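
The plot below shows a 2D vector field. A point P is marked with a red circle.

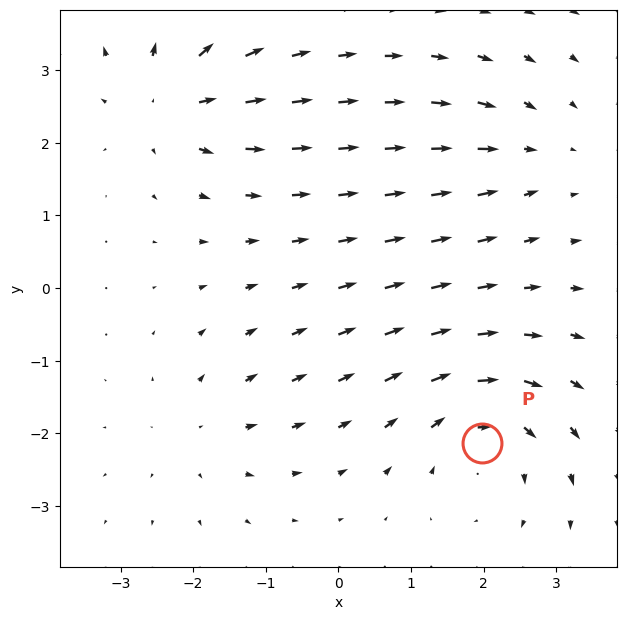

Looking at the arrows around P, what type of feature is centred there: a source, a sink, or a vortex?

vortex

At P (2.0, -2.1) the arrows circulate clockwise. Divergence ≈0, curl about -5 — near-zero divergence with nonzero curl is a vortex.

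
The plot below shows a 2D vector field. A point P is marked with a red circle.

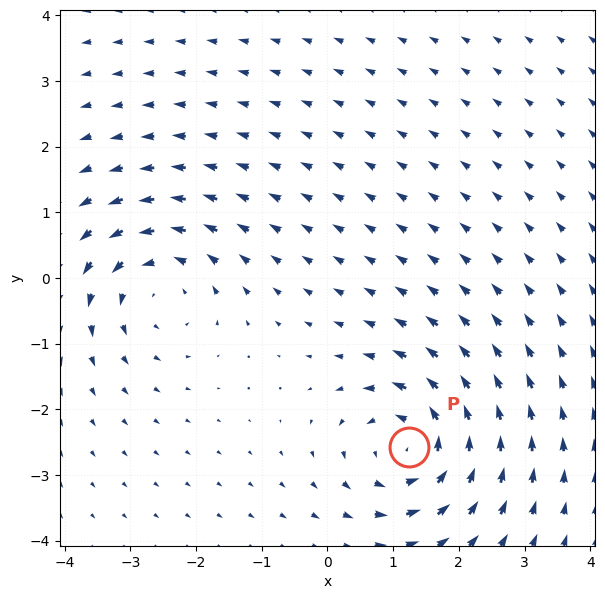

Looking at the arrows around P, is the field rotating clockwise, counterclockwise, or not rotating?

Near P at (1.2, -2.6) the arrows circulate counterclockwise. The curl (z-component) there is about +6; positive curl means counterclockwise rotation.

counterclockwise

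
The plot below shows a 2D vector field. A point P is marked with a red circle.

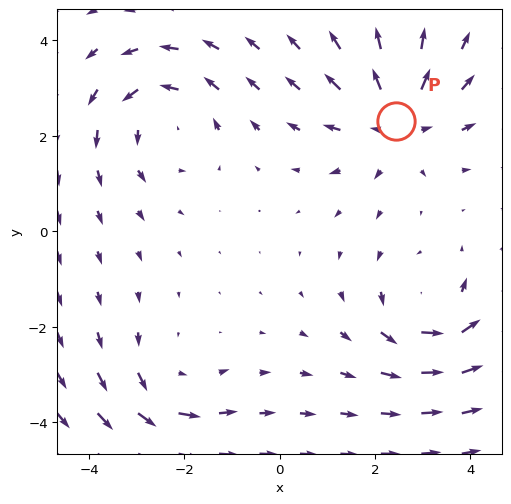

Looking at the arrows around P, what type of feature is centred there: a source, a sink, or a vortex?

At P (2.4, 2.3) the arrows spread outward. Divergence about +4, curl ≈0 — positive divergence with near-zero curl is a source.

source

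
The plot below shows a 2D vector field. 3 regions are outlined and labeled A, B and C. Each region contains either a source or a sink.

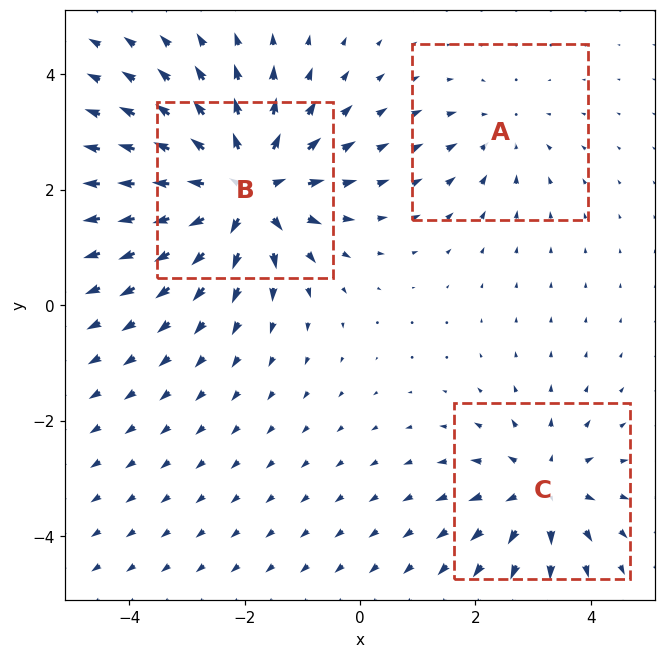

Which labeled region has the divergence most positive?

B

Divergence at each region's feature centre — A: about -2, B: about +6, C: about +3. Region B is most positive.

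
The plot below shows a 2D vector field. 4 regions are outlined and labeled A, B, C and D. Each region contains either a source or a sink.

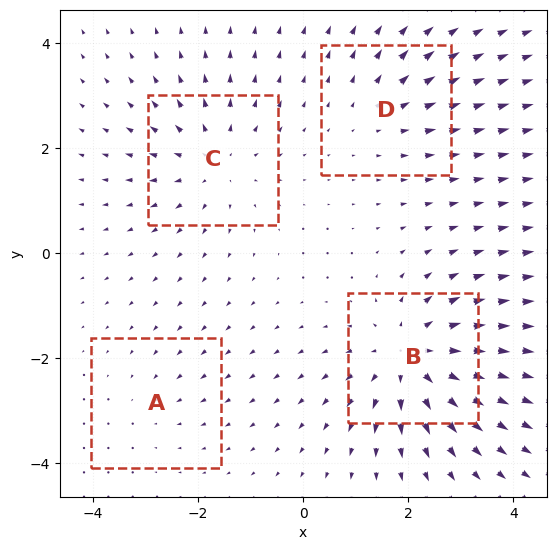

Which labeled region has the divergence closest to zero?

Divergence at each region's feature centre — A: about -2, B: about +7, C: about +4, D: about +3. Region A is closest to zero.

A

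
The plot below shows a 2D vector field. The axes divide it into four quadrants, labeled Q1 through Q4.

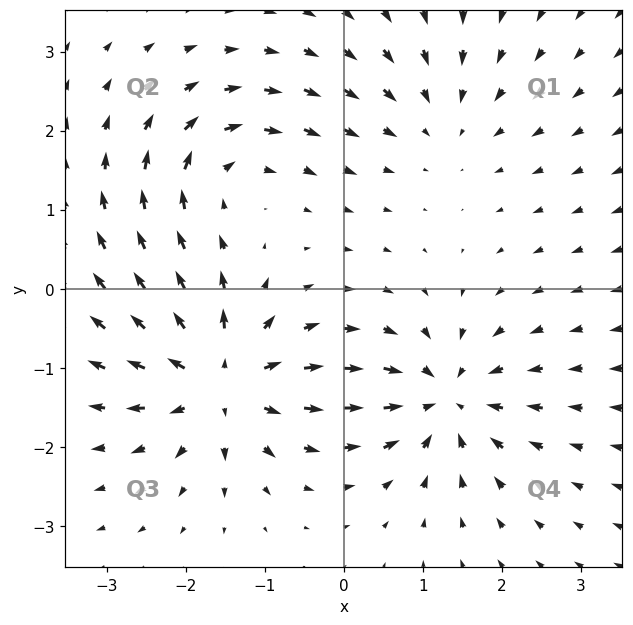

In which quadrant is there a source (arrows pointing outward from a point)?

The source sits at approximately (-1.5, -1.2), which lies in quadrant Q3. The divergence there is about +6, positive as expected for a source.

Q3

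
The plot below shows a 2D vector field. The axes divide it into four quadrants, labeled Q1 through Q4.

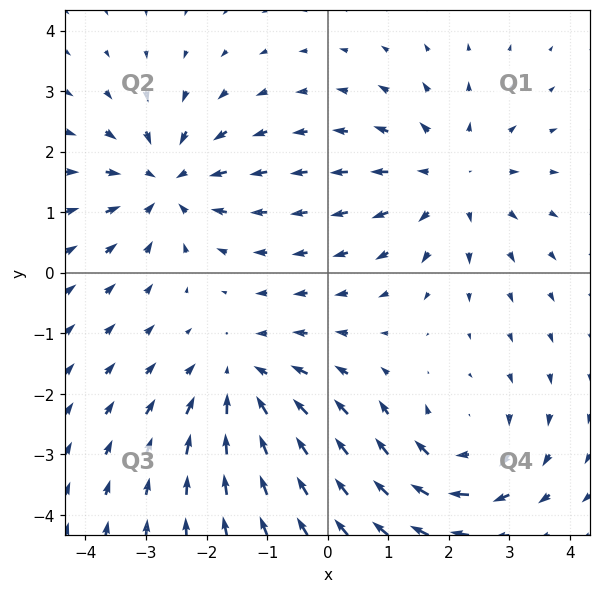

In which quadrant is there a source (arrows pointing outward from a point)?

Q1

The source sits at approximately (2.0, 1.6), which lies in quadrant Q1. The divergence there is about +4, positive as expected for a source.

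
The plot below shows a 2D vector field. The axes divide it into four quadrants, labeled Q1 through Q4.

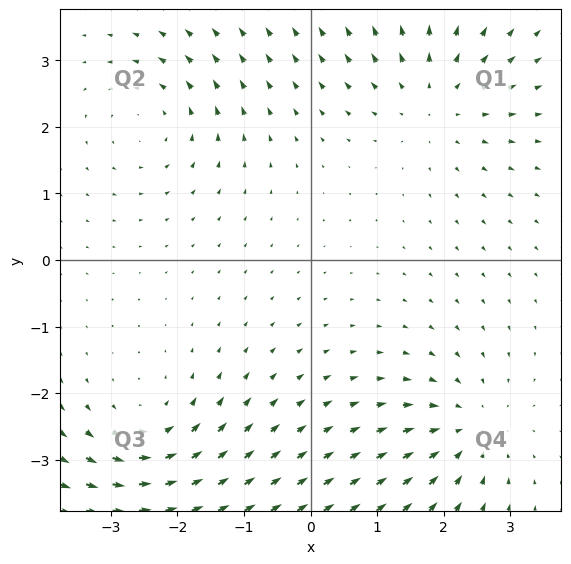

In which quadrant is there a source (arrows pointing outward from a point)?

The source sits at approximately (1.9, 2.4), which lies in quadrant Q1. The divergence there is about +3, positive as expected for a source.

Q1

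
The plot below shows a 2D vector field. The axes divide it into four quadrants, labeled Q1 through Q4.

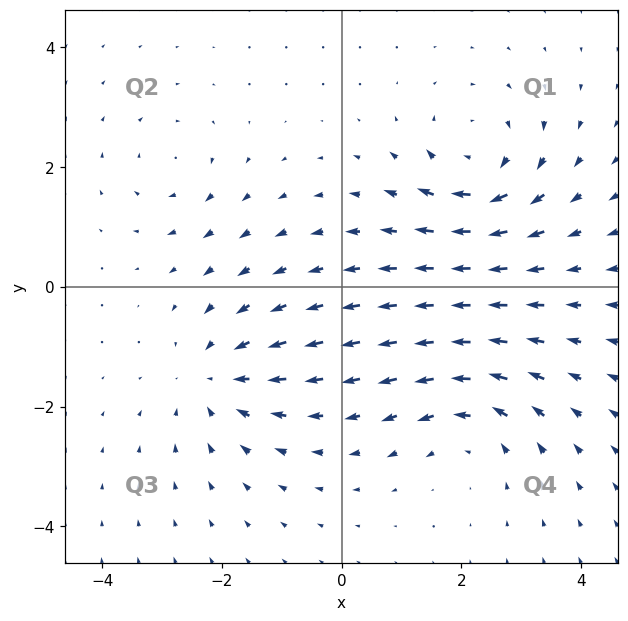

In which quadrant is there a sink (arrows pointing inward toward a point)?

Q3

The sink sits at approximately (-2.1, -1.5), which lies in quadrant Q3. The divergence there is about -4, negative as expected for a sink.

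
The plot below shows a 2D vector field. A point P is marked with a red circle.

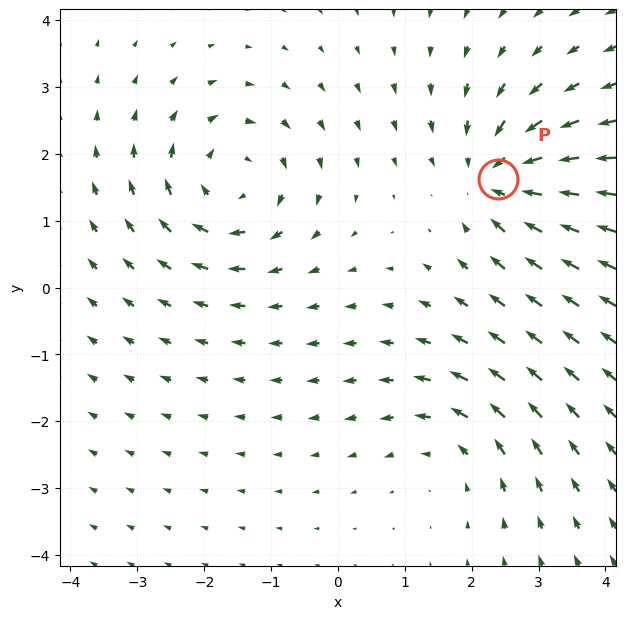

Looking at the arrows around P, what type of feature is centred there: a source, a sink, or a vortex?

sink

At P (2.4, 1.6) the arrows converge inward. Divergence about -5, curl ≈0 — negative divergence with near-zero curl is a sink.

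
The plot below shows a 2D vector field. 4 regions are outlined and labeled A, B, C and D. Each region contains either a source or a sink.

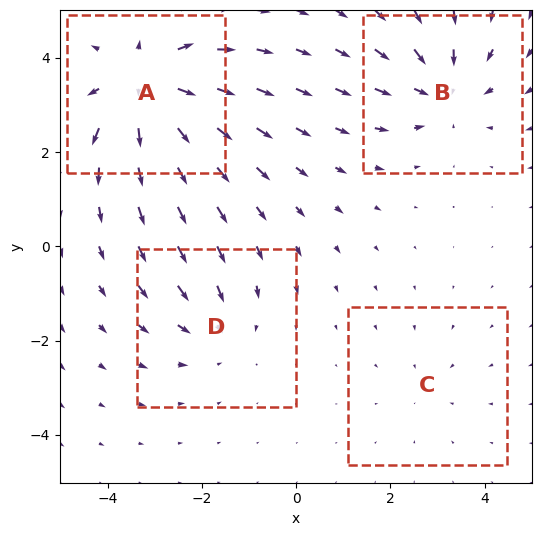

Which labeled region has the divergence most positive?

A

Divergence at each region's feature centre — A: about +6, B: about -4, C: about -2, D: about -3. Region A is most positive.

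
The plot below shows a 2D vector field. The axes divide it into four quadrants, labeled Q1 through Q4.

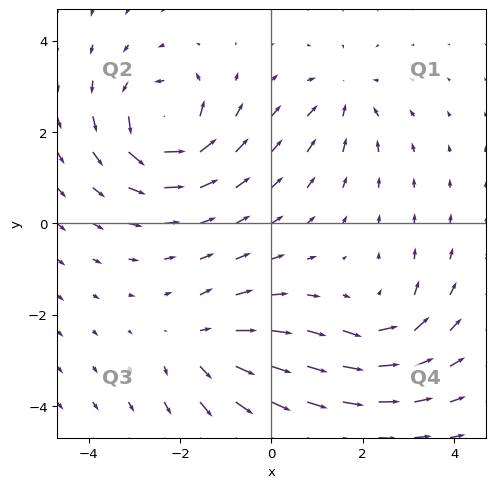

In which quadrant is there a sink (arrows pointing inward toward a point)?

The sink sits at approximately (1.6, 2.8), which lies in quadrant Q1. The divergence there is about -3, negative as expected for a sink.

Q1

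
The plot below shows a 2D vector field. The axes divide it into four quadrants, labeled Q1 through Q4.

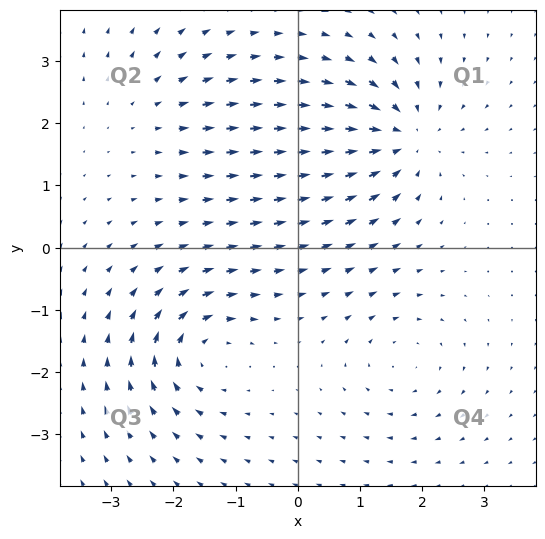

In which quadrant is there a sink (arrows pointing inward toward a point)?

The sink sits at approximately (1.7, 1.8), which lies in quadrant Q1. The divergence there is about -6, negative as expected for a sink.

Q1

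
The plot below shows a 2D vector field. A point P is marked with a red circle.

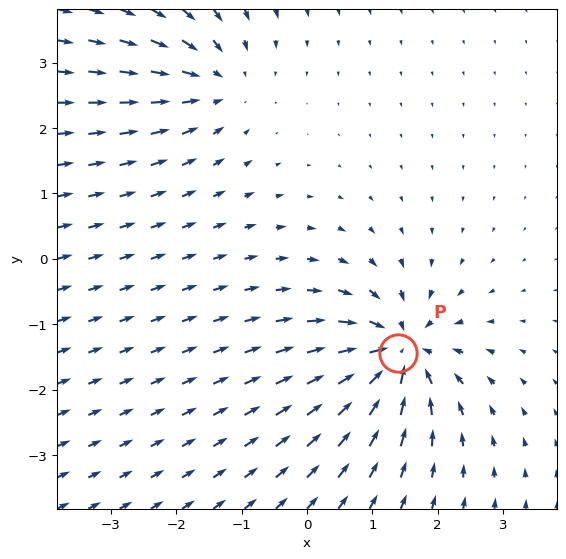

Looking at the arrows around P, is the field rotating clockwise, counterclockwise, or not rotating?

not rotating

Near P at (1.4, -1.4) the arrows show no circulation. The curl there is ≈0.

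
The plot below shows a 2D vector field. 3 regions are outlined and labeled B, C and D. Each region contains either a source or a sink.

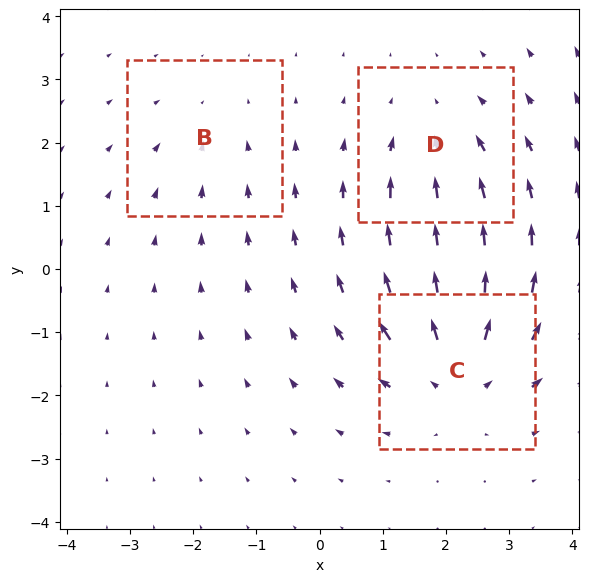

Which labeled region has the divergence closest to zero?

Divergence at each region's feature centre — B: about -2, C: about +4, D: about -3. Region B is closest to zero.

B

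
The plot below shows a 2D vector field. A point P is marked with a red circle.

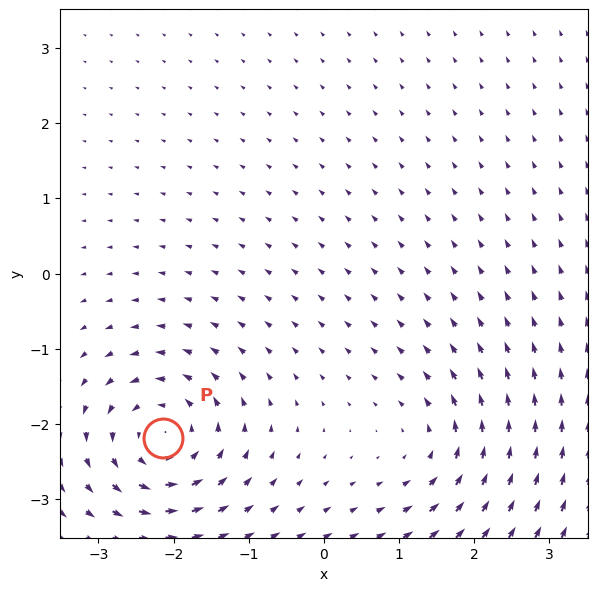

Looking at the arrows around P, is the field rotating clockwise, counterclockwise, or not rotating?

Near P at (-2.1, -2.2) the arrows circulate counterclockwise. The curl (z-component) there is about +7; positive curl means counterclockwise rotation.

counterclockwise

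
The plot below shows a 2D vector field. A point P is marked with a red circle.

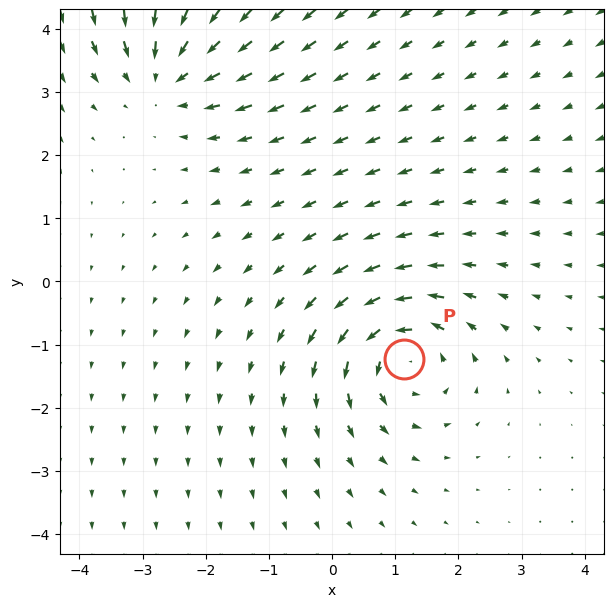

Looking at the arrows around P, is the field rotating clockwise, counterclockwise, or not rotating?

counterclockwise

Near P at (1.1, -1.2) the arrows circulate counterclockwise. The curl (z-component) there is about +5; positive curl means counterclockwise rotation.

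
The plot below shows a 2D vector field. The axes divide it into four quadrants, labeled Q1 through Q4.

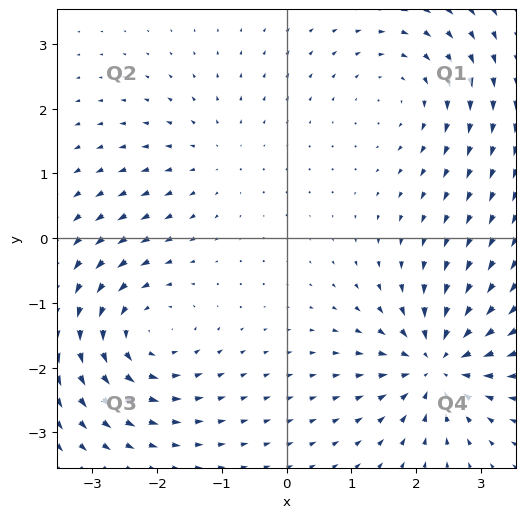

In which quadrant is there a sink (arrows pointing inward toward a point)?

The sink sits at approximately (2.3, -1.9), which lies in quadrant Q4. The divergence there is about -7, negative as expected for a sink.

Q4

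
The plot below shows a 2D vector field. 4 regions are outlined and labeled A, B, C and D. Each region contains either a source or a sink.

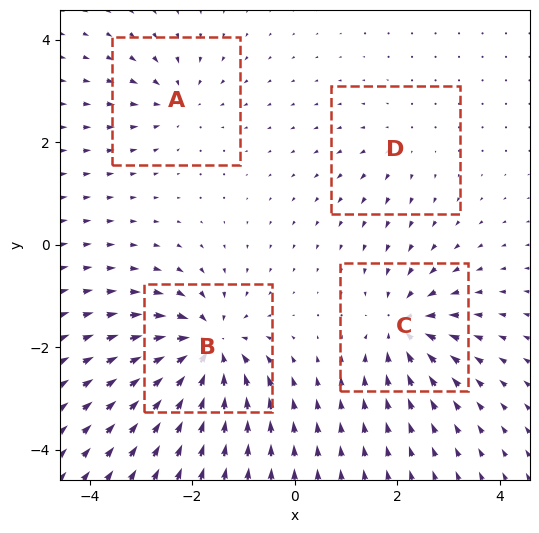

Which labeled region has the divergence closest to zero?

Divergence at each region's feature centre — A: about -4, B: about -8, C: about -6, D: about +3. Region D is closest to zero.

D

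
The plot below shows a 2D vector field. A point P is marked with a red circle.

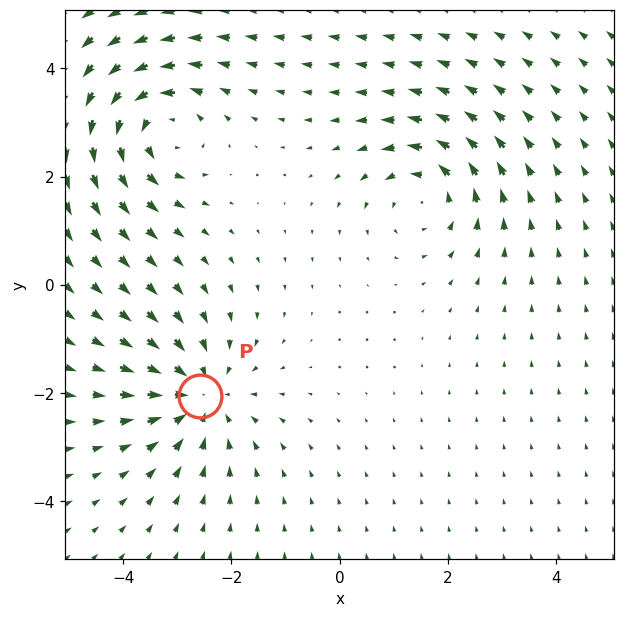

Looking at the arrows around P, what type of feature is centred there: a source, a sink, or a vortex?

sink

At P (-2.6, -2.1) the arrows converge inward. Divergence about -4, curl ≈0 — negative divergence with near-zero curl is a sink.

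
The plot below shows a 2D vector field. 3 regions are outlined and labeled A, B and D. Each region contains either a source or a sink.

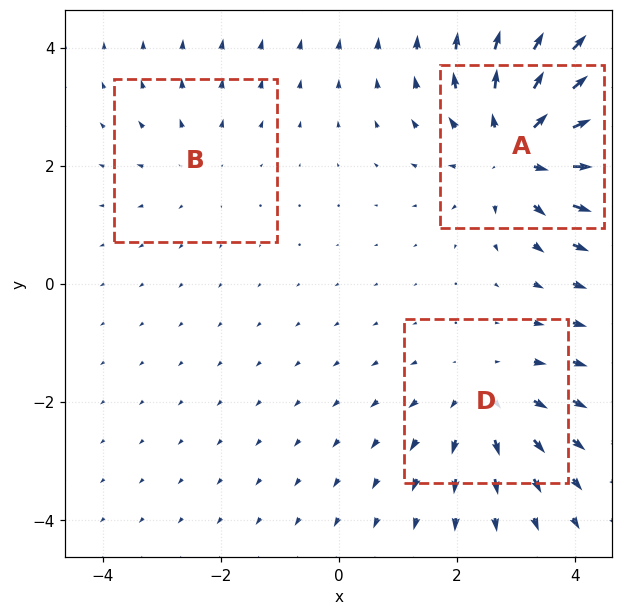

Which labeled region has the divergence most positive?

Divergence at each region's feature centre — A: about +5, B: about +2, D: about +3. Region A is most positive.

A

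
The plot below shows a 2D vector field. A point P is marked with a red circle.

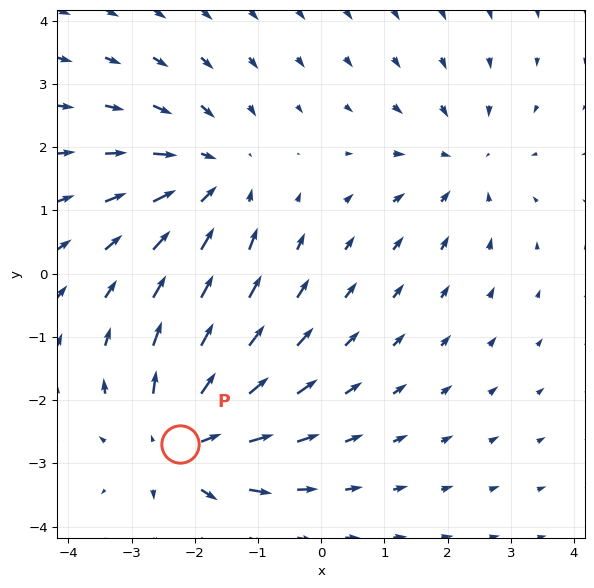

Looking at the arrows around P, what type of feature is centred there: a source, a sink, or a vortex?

source

At P (-2.2, -2.7) the arrows spread outward. Divergence about +4, curl ≈0 — positive divergence with near-zero curl is a source.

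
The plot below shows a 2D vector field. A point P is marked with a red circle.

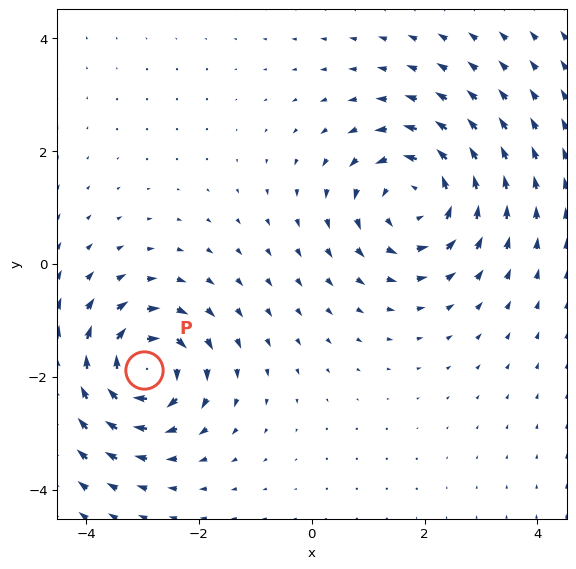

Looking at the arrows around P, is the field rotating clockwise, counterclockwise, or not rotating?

clockwise

Near P at (-3.0, -1.9) the arrows circulate clockwise. The curl (z-component) there is about -6; negative curl means clockwise rotation.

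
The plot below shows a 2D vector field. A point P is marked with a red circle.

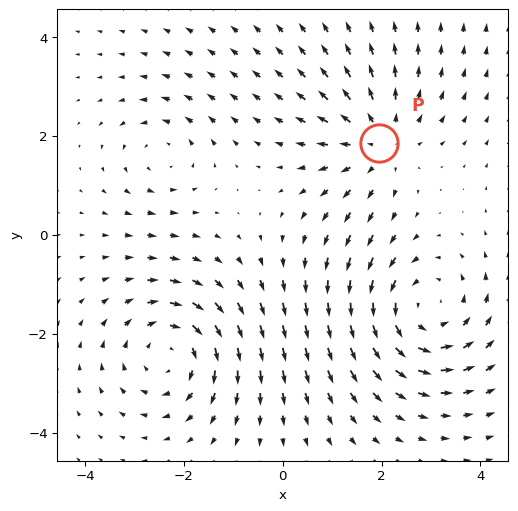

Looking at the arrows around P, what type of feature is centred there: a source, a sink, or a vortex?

At P (2.0, 1.9) the arrows spread outward. Divergence about +3, curl ≈0 — positive divergence with near-zero curl is a source.

source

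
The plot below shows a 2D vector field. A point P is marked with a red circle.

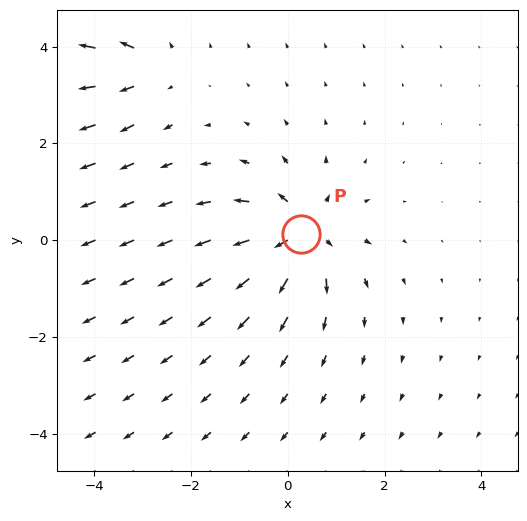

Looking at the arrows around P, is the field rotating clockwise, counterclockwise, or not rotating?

not rotating

Near P at (0.3, 0.1) the arrows show no circulation. The curl there is ≈0.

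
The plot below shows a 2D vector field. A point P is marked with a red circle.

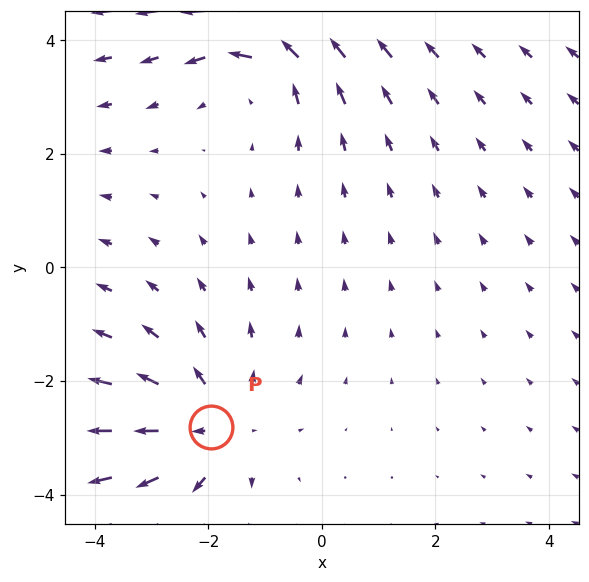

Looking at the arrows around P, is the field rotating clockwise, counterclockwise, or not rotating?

Near P at (-1.9, -2.8) the arrows show no circulation. The curl there is ≈0.

not rotating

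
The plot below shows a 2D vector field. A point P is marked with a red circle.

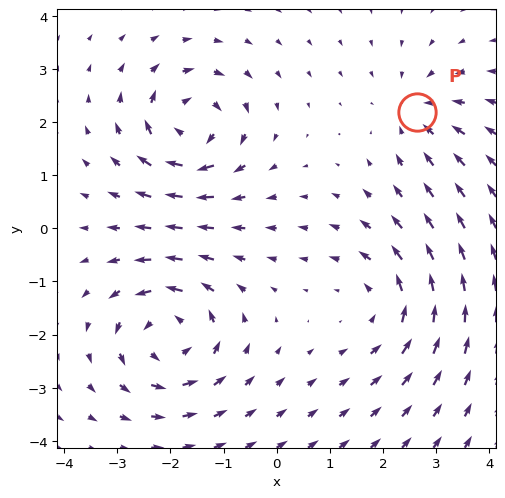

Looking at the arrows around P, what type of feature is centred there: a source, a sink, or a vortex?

sink

At P (2.7, 2.2) the arrows converge inward. Divergence about -3, curl ≈0 — negative divergence with near-zero curl is a sink.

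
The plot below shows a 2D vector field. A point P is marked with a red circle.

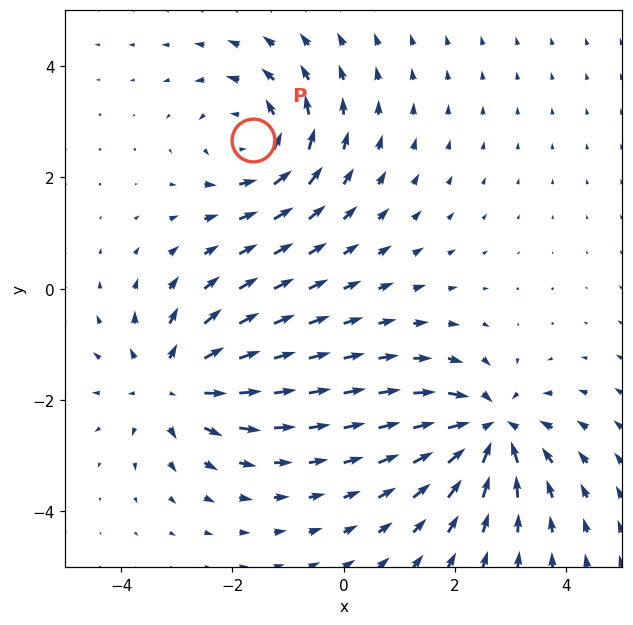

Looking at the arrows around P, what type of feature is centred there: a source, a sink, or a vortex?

vortex

At P (-1.6, 2.7) the arrows circulate counterclockwise. Divergence ≈0, curl about +5 — near-zero divergence with nonzero curl is a vortex.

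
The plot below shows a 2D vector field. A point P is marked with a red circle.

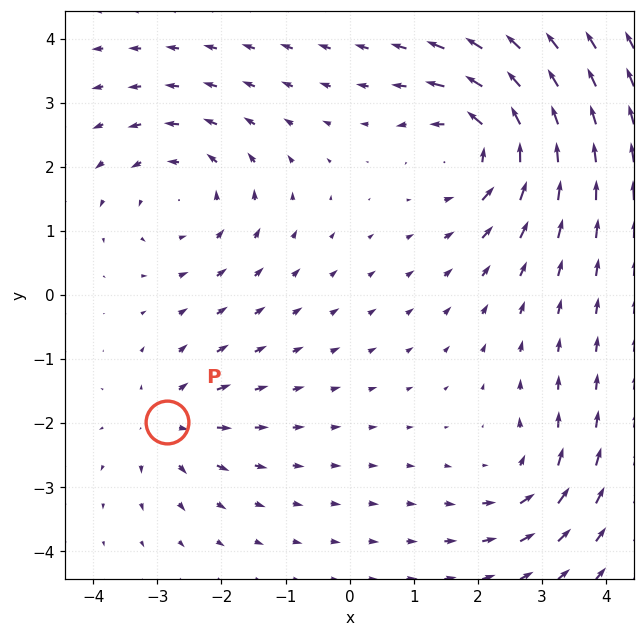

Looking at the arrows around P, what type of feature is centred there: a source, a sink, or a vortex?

source

At P (-2.9, -2.0) the arrows spread outward. Divergence about +4, curl ≈0 — positive divergence with near-zero curl is a source.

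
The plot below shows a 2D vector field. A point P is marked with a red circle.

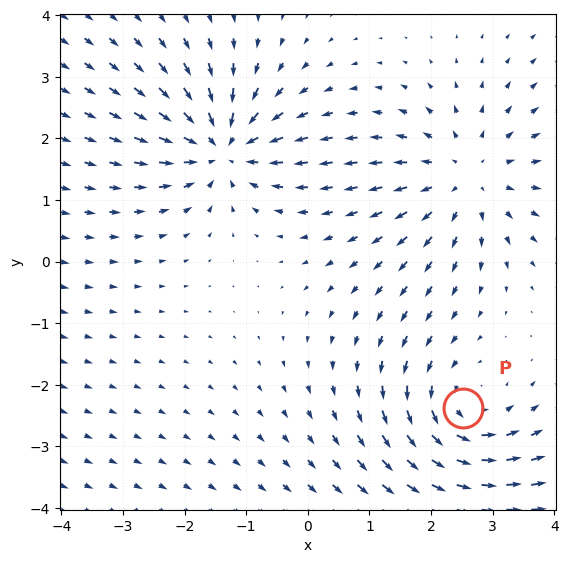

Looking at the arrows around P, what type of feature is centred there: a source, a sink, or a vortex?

At P (2.5, -2.4) the arrows circulate counterclockwise. Divergence ≈0, curl about +3 — near-zero divergence with nonzero curl is a vortex.

vortex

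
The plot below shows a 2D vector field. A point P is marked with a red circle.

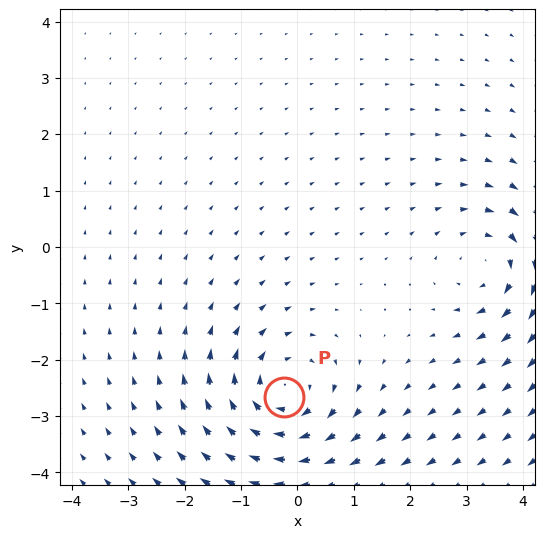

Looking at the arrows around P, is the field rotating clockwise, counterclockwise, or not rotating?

Near P at (-0.2, -2.7) the arrows circulate clockwise. The curl (z-component) there is about -5; negative curl means clockwise rotation.

clockwise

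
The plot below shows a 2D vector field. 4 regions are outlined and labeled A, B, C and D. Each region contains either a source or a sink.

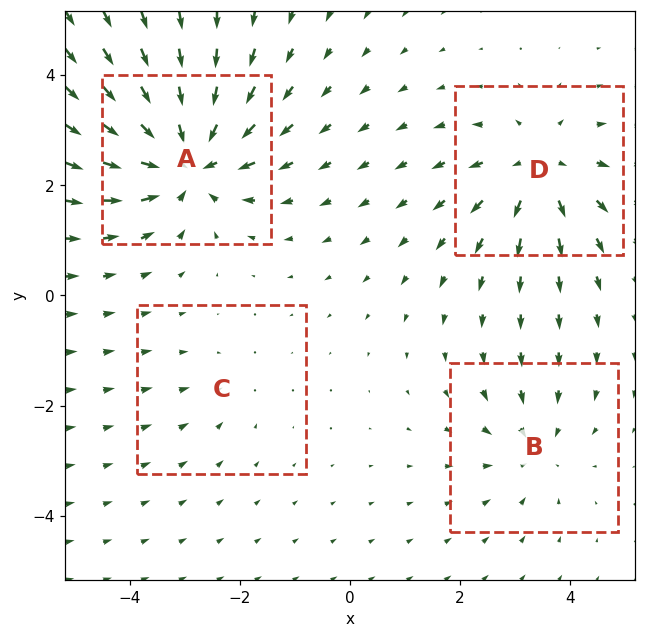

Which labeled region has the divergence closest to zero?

Divergence at each region's feature centre — A: about -7, B: about -3, C: about -2, D: about +5. Region C is closest to zero.

C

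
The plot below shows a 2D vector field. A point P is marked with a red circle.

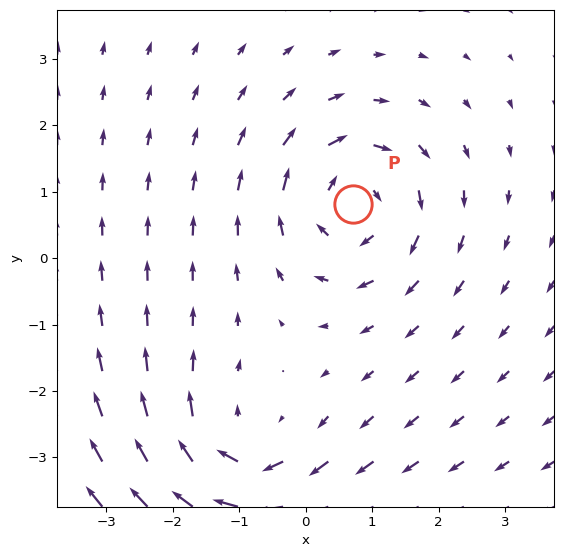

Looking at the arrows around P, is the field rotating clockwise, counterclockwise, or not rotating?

Near P at (0.7, 0.8) the arrows circulate clockwise. The curl (z-component) there is about -4; negative curl means clockwise rotation.

clockwise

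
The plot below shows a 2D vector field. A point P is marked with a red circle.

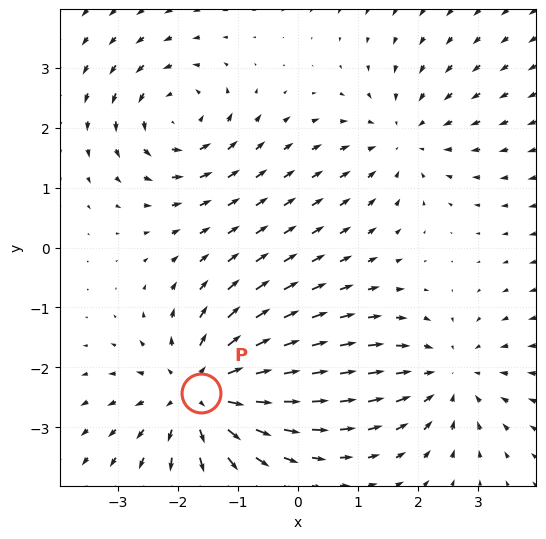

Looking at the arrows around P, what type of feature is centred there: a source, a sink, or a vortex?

At P (-1.6, -2.4) the arrows spread outward. Divergence about +5, curl ≈0 — positive divergence with near-zero curl is a source.

source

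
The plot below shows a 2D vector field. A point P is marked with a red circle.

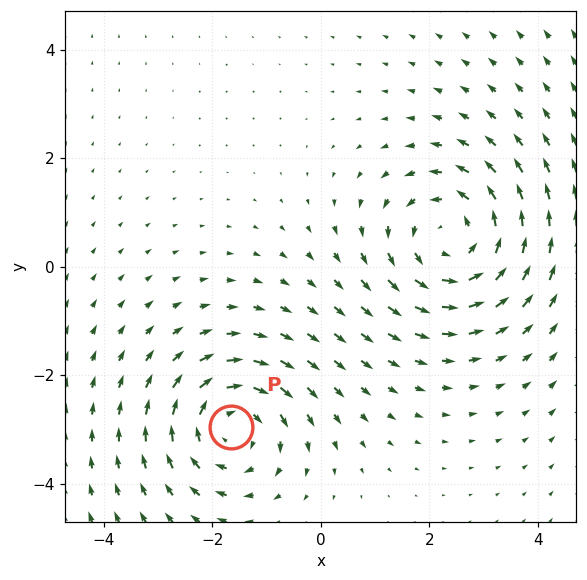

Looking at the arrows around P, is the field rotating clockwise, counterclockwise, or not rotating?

Near P at (-1.7, -3.0) the arrows circulate clockwise. The curl (z-component) there is about -4; negative curl means clockwise rotation.

clockwise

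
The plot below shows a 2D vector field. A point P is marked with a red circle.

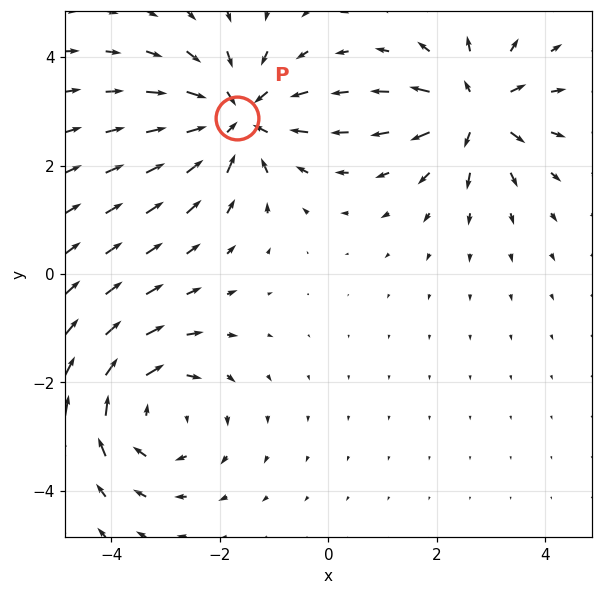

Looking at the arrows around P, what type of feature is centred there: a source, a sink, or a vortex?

sink

At P (-1.7, 2.9) the arrows converge inward. Divergence about -5, curl ≈0 — negative divergence with near-zero curl is a sink.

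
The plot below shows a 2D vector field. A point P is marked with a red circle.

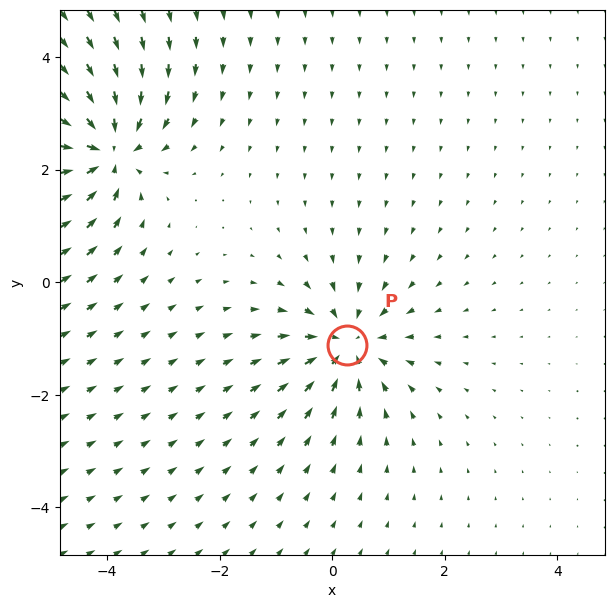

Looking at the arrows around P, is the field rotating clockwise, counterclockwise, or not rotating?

Near P at (0.3, -1.1) the arrows show no circulation. The curl there is ≈0.

not rotating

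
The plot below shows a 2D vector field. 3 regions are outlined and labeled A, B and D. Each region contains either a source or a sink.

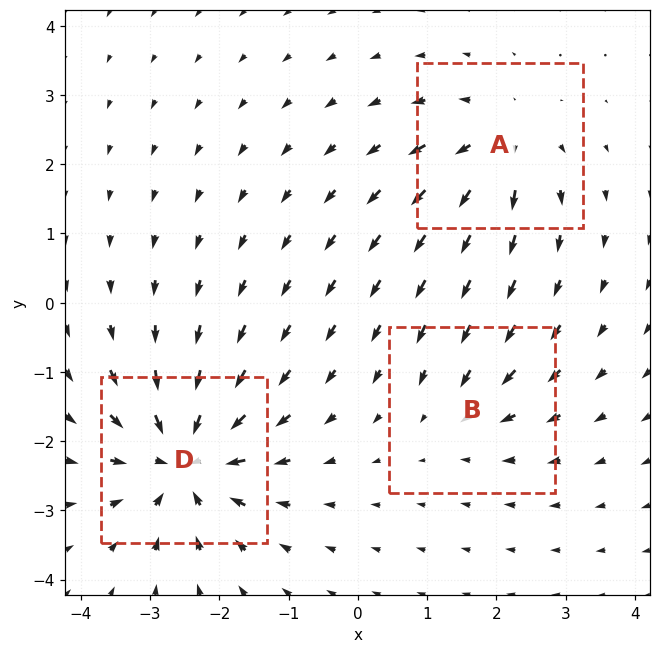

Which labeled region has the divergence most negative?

Divergence at each region's feature centre — A: about +4, B: about -2, D: about -6. Region D is most negative.

D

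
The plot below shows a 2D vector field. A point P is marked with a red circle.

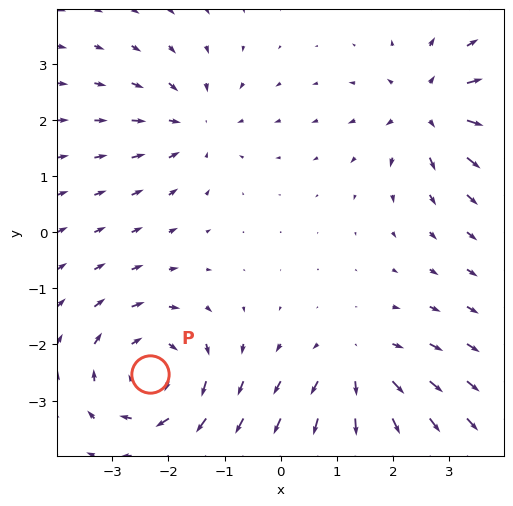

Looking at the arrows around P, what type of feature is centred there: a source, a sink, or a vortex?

vortex

At P (-2.3, -2.5) the arrows circulate clockwise. Divergence ≈0, curl about -4 — near-zero divergence with nonzero curl is a vortex.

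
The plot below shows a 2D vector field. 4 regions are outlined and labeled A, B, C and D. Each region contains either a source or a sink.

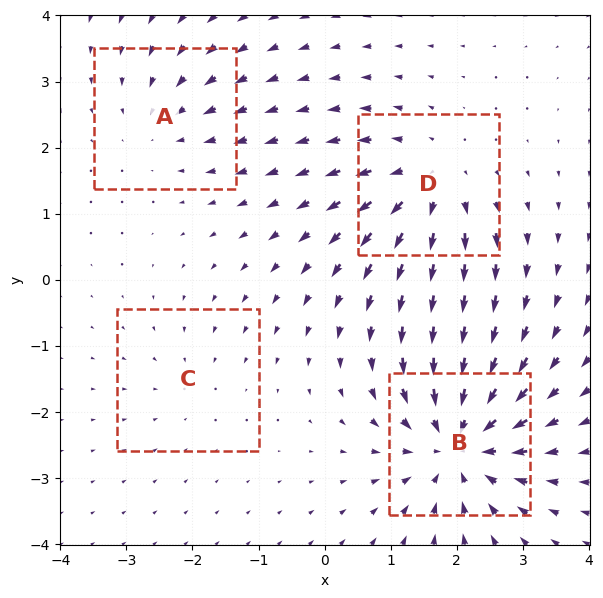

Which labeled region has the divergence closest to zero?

C

Divergence at each region's feature centre — A: about -3, B: about -8, C: about -2, D: about +6. Region C is closest to zero.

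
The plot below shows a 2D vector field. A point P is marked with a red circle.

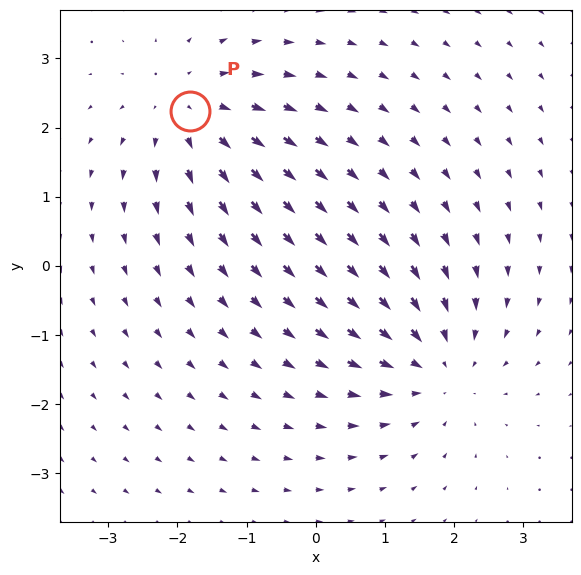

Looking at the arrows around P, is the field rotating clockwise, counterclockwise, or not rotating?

not rotating

Near P at (-1.8, 2.2) the arrows show no circulation. The curl there is ≈0.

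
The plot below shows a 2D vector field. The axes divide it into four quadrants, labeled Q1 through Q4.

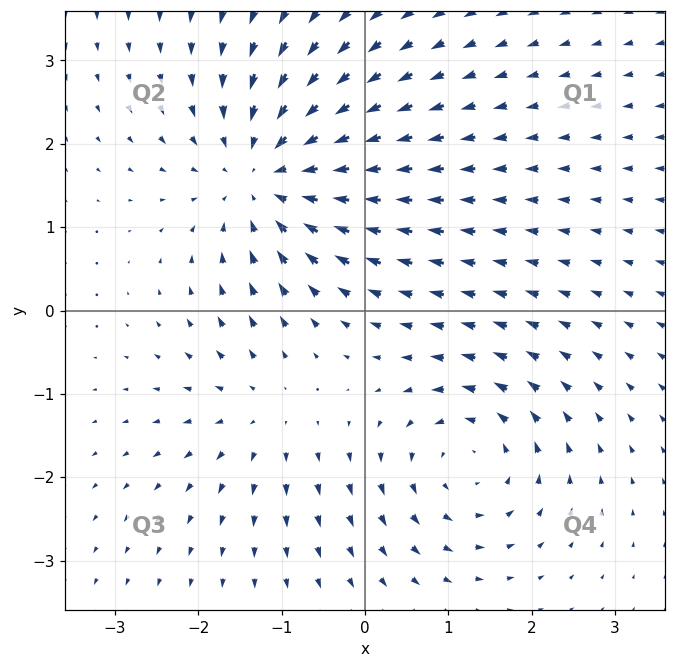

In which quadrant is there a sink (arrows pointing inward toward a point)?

The sink sits at approximately (-1.2, 1.6), which lies in quadrant Q2. The divergence there is about -5, negative as expected for a sink.

Q2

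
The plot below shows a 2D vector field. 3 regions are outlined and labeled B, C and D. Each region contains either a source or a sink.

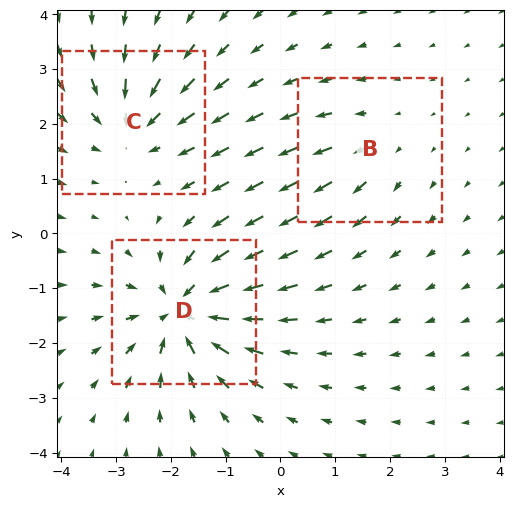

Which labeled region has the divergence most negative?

D

Divergence at each region's feature centre — B: about +2, C: about -3, D: about -5. Region D is most negative.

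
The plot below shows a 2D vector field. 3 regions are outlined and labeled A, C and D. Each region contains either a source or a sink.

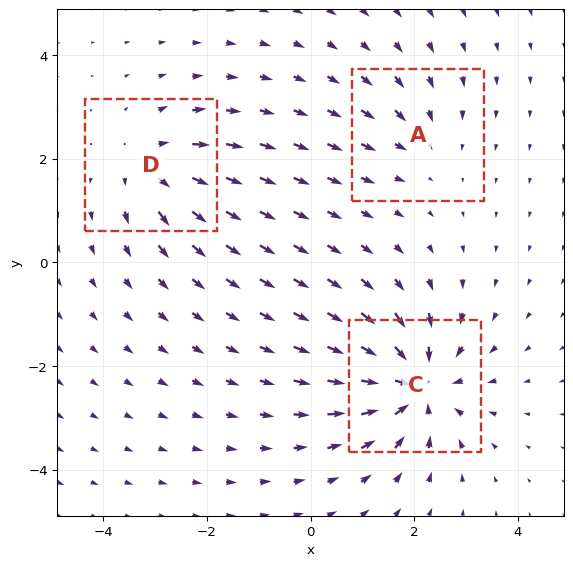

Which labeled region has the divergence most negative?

Divergence at each region's feature centre — A: about -2, C: about -5, D: about +3. Region C is most negative.

C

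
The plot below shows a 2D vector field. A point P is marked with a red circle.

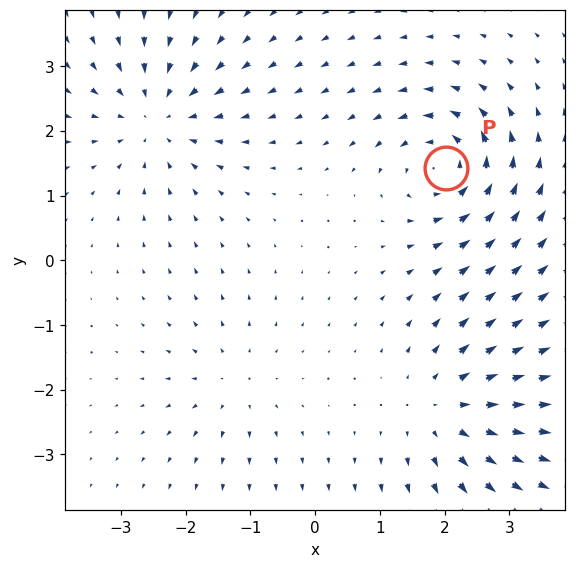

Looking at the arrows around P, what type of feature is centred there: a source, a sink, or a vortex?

vortex

At P (2.0, 1.4) the arrows circulate counterclockwise. Divergence ≈0, curl about +7 — near-zero divergence with nonzero curl is a vortex.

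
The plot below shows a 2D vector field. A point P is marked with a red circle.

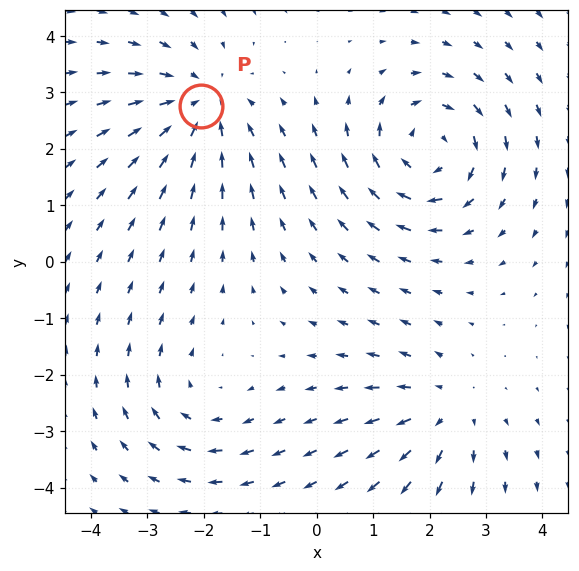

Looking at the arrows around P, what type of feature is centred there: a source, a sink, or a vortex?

sink

At P (-2.1, 2.8) the arrows converge inward. Divergence about -4, curl ≈0 — negative divergence with near-zero curl is a sink.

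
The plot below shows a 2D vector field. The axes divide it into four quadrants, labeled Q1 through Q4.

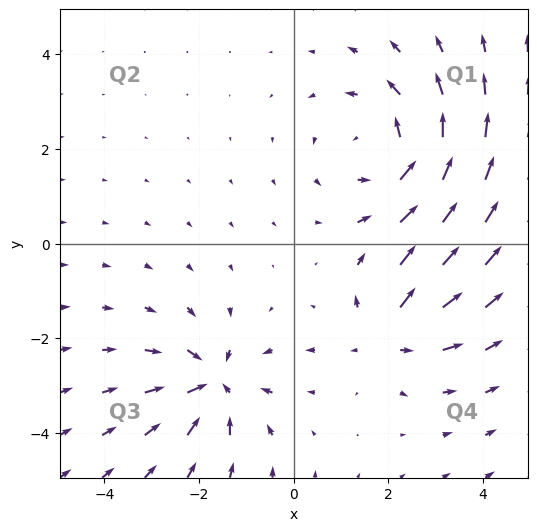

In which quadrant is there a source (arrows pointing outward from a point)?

The source sits at approximately (2.0, -1.9), which lies in quadrant Q4. The divergence there is about +4, positive as expected for a source.

Q4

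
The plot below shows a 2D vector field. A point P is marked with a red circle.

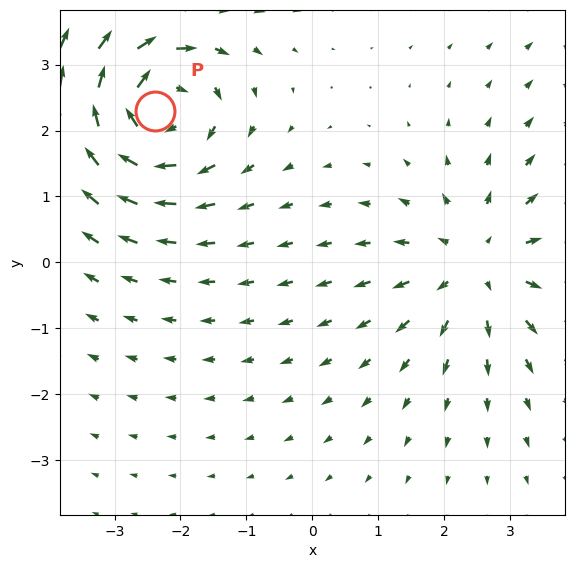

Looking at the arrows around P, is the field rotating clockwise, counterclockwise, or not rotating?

clockwise

Near P at (-2.4, 2.3) the arrows circulate clockwise. The curl (z-component) there is about -3; negative curl means clockwise rotation.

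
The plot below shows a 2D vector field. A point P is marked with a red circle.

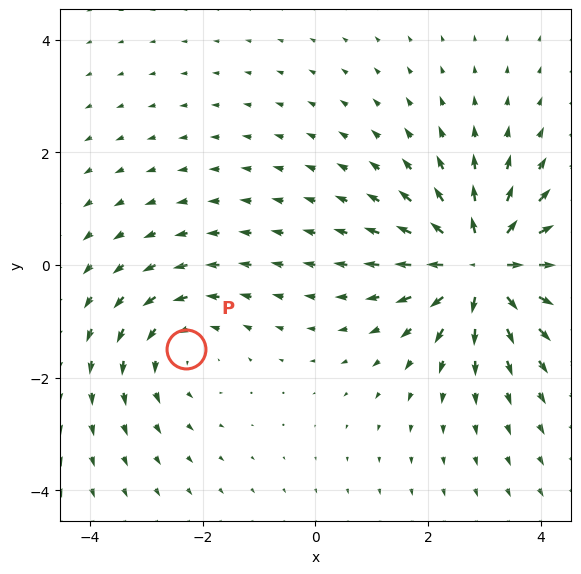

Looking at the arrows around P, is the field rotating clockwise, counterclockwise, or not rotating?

counterclockwise

Near P at (-2.3, -1.5) the arrows circulate counterclockwise. The curl (z-component) there is about +3; positive curl means counterclockwise rotation.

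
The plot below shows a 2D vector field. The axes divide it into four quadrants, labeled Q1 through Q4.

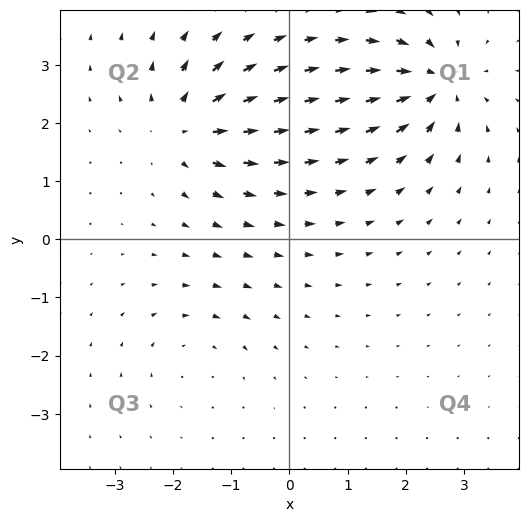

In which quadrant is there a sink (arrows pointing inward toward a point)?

The sink sits at approximately (2.5, 2.7), which lies in quadrant Q1. The divergence there is about -7, negative as expected for a sink.

Q1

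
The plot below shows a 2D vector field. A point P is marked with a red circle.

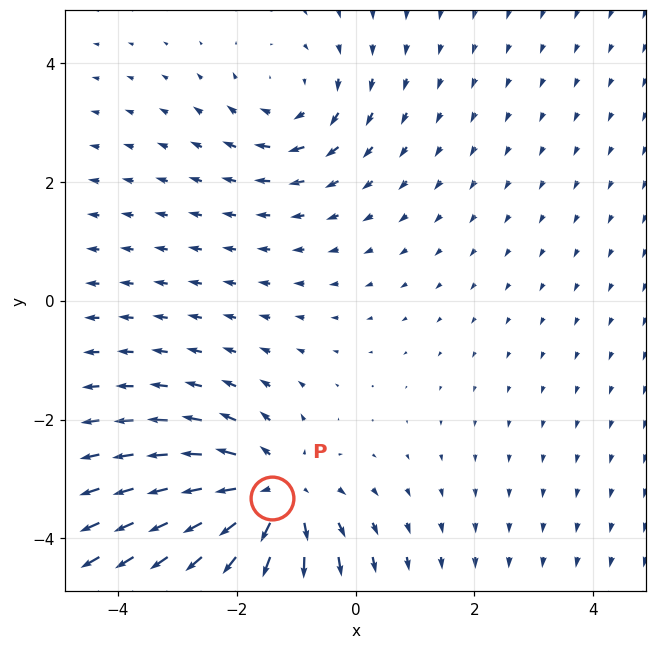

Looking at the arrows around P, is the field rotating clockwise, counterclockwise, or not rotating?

Near P at (-1.4, -3.3) the arrows show no circulation. The curl there is ≈0.

not rotating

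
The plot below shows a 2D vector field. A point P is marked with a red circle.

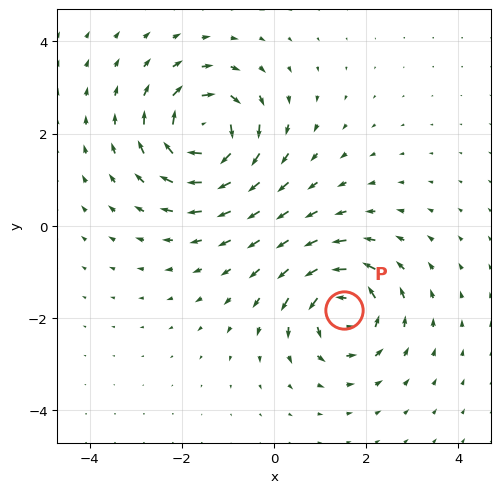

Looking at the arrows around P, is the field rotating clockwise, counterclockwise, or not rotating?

counterclockwise

Near P at (1.5, -1.8) the arrows circulate counterclockwise. The curl (z-component) there is about +6; positive curl means counterclockwise rotation.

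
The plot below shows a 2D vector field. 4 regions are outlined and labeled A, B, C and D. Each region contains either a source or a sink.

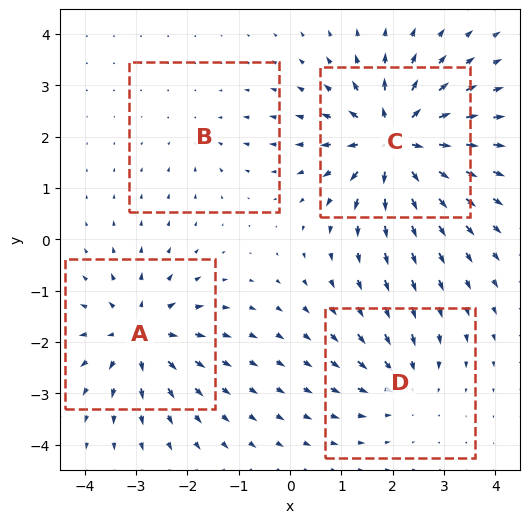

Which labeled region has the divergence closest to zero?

B

Divergence at each region's feature centre — A: about +6, B: about -2, C: about +9, D: about -4. Region B is closest to zero.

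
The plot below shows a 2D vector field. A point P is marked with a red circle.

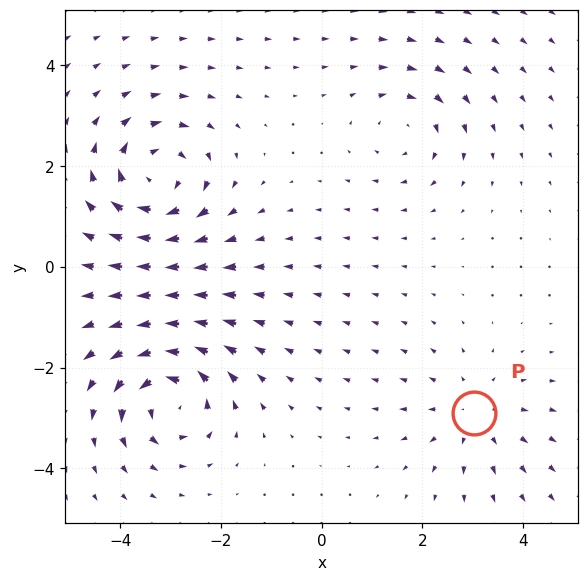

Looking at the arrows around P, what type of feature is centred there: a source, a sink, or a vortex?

At P (3.0, -2.9) the arrows spread outward. Divergence about +3, curl ≈0 — positive divergence with near-zero curl is a source.

source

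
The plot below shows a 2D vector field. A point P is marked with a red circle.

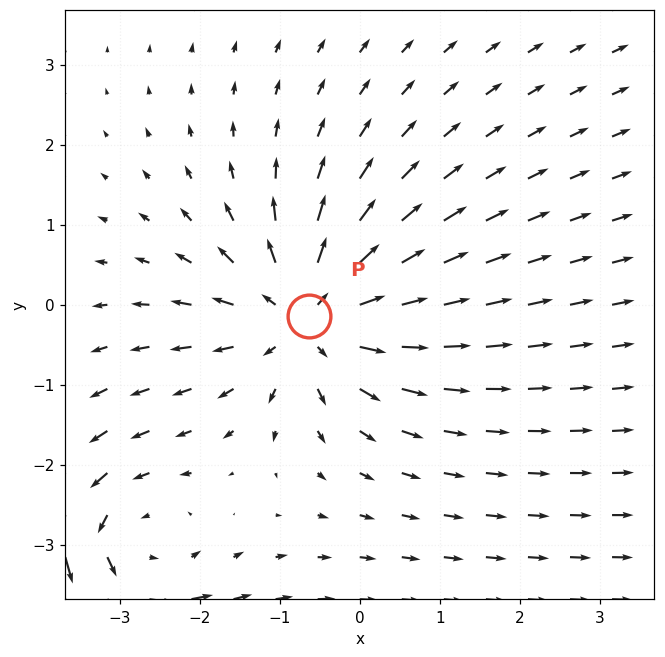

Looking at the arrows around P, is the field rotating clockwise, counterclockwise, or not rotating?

Near P at (-0.6, -0.1) the arrows show no circulation. The curl there is ≈0.

not rotating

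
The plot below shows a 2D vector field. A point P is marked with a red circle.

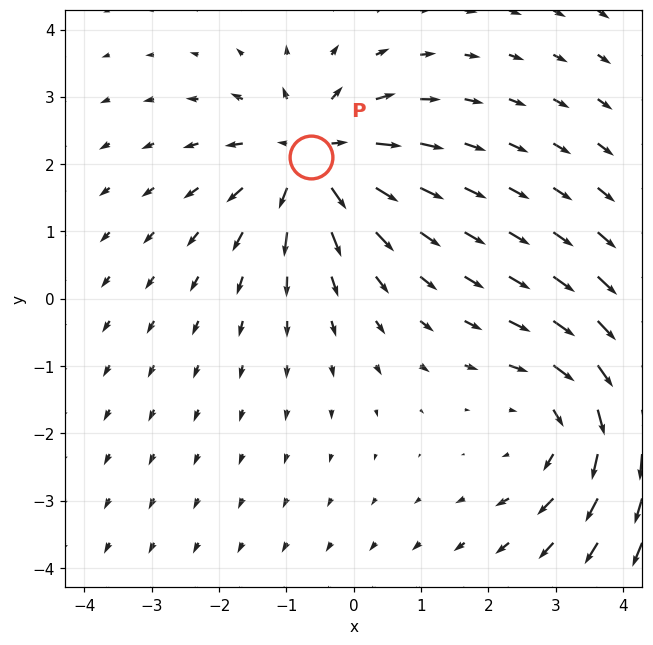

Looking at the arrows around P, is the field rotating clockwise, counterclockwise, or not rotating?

not rotating

Near P at (-0.6, 2.1) the arrows show no circulation. The curl there is ≈0.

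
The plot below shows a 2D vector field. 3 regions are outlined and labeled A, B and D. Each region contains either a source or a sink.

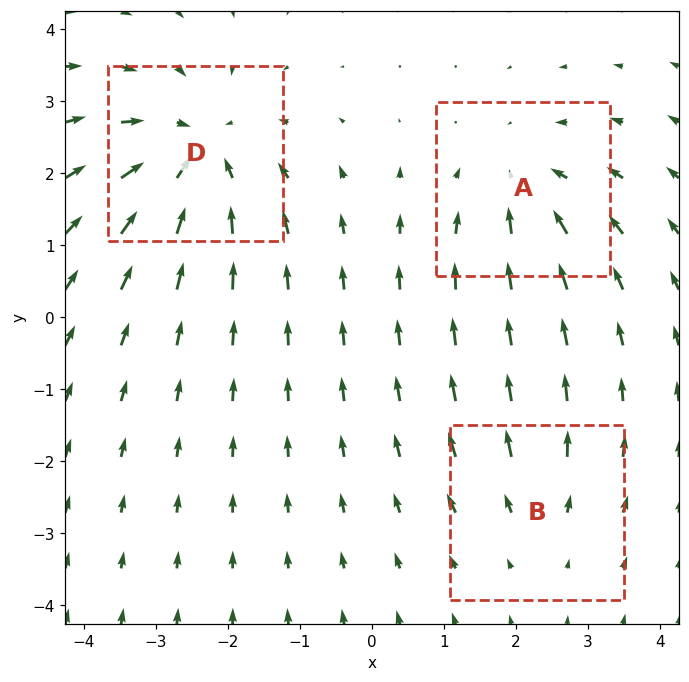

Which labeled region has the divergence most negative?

D

Divergence at each region's feature centre — A: about -3, B: about +2, D: about -4. Region D is most negative.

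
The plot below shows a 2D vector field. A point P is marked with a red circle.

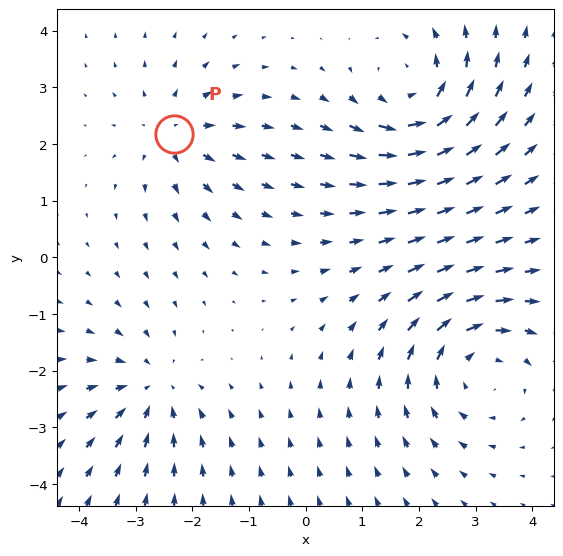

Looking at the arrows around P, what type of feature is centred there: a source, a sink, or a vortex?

At P (-2.3, 2.2) the arrows spread outward. Divergence about +4, curl ≈0 — positive divergence with near-zero curl is a source.

source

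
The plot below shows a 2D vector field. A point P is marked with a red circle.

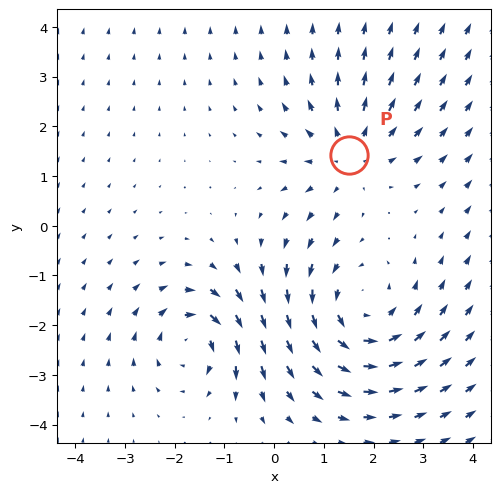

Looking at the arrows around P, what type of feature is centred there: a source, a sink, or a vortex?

source

At P (1.5, 1.4) the arrows spread outward. Divergence about +3, curl ≈0 — positive divergence with near-zero curl is a source.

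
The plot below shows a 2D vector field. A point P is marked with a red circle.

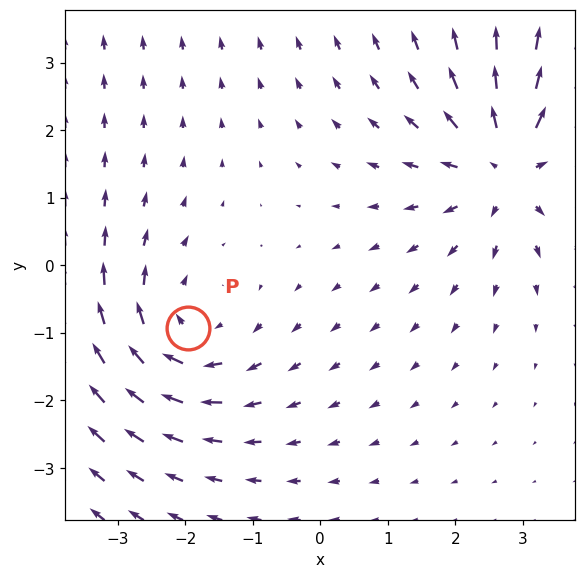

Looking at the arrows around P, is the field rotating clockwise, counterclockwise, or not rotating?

Near P at (-2.0, -0.9) the arrows circulate clockwise. The curl (z-component) there is about -3; negative curl means clockwise rotation.

clockwise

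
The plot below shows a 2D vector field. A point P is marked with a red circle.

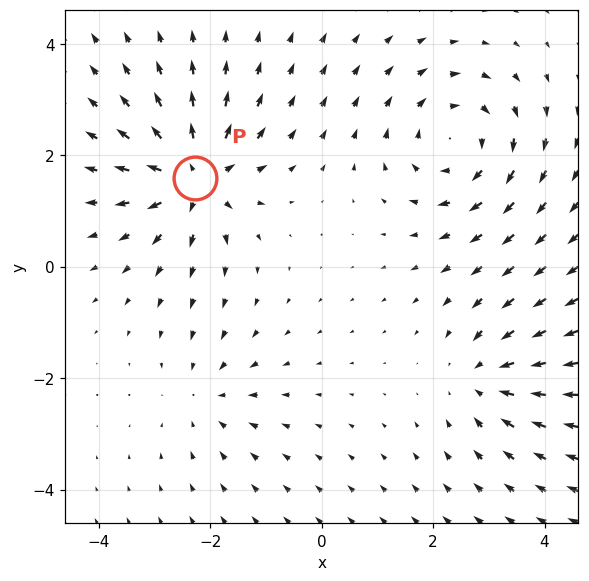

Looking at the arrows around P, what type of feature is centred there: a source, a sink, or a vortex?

At P (-2.3, 1.6) the arrows spread outward. Divergence about +6, curl ≈0 — positive divergence with near-zero curl is a source.

source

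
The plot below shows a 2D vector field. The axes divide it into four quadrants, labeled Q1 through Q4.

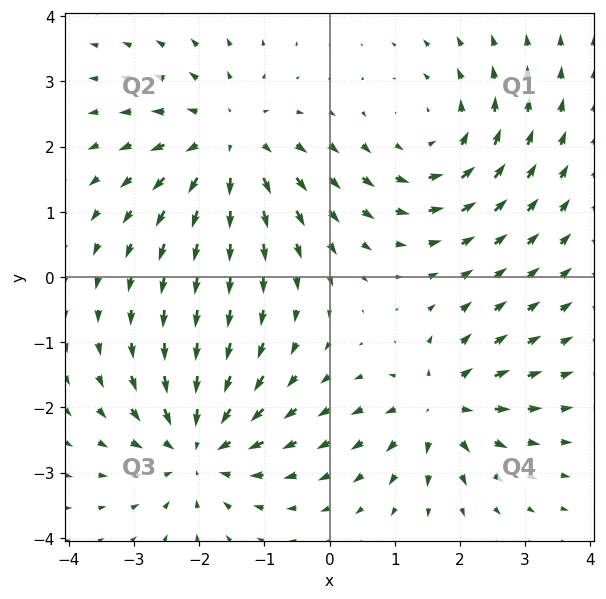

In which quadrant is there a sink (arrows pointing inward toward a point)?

Q3

The sink sits at approximately (-2.0, -2.6), which lies in quadrant Q3. The divergence there is about -5, negative as expected for a sink.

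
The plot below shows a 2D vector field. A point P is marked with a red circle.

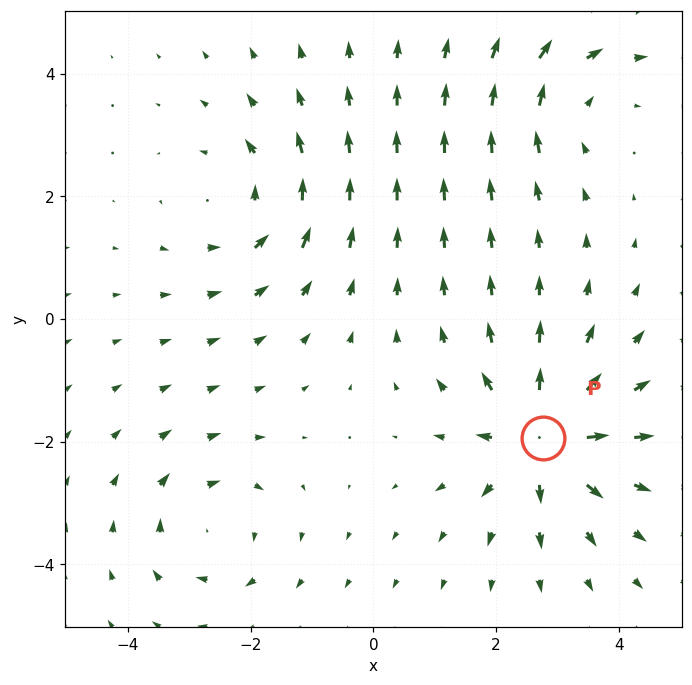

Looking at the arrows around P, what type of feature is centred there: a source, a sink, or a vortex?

source

At P (2.8, -1.9) the arrows spread outward. Divergence about +6, curl ≈0 — positive divergence with near-zero curl is a source.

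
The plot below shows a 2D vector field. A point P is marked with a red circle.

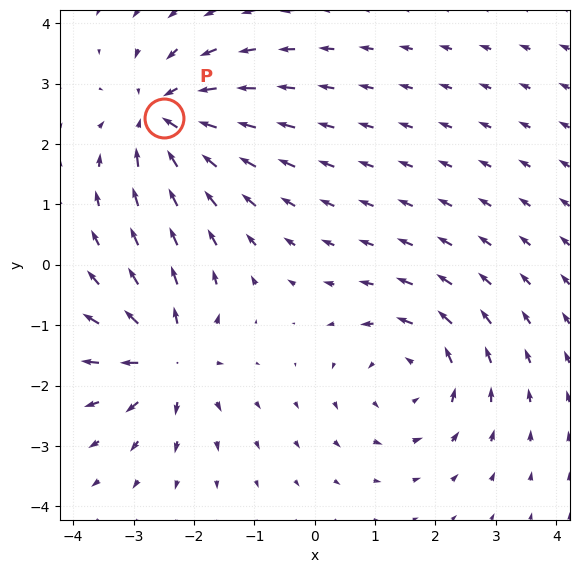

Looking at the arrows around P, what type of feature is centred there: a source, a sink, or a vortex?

At P (-2.5, 2.4) the arrows converge inward. Divergence about -4, curl ≈0 — negative divergence with near-zero curl is a sink.

sink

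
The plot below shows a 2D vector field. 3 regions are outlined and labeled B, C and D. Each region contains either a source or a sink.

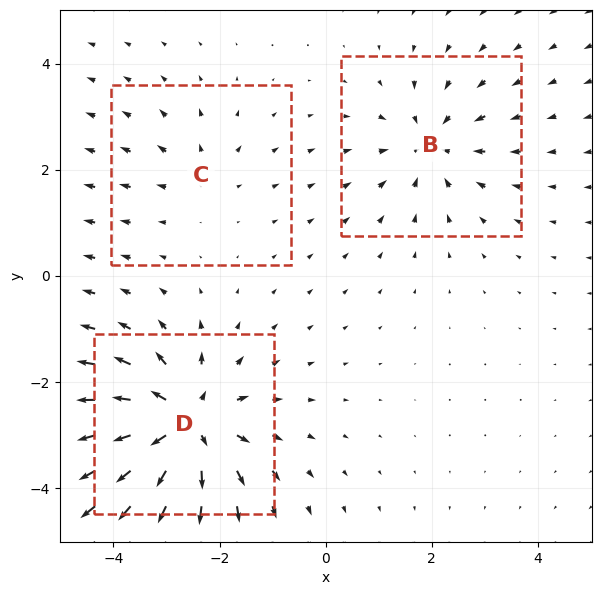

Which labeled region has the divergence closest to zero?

C

Divergence at each region's feature centre — B: about -3, C: about +2, D: about +6. Region C is closest to zero.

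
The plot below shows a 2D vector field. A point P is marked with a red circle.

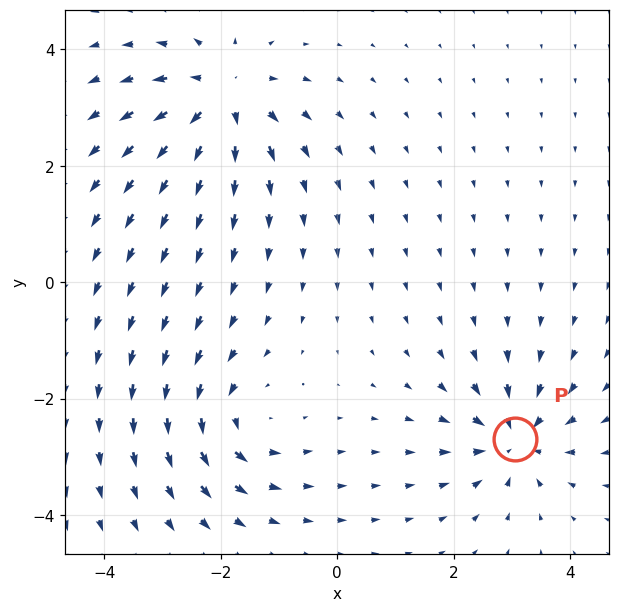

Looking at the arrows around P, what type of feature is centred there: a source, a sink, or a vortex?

sink

At P (3.1, -2.7) the arrows converge inward. Divergence about -6, curl ≈0 — negative divergence with near-zero curl is a sink.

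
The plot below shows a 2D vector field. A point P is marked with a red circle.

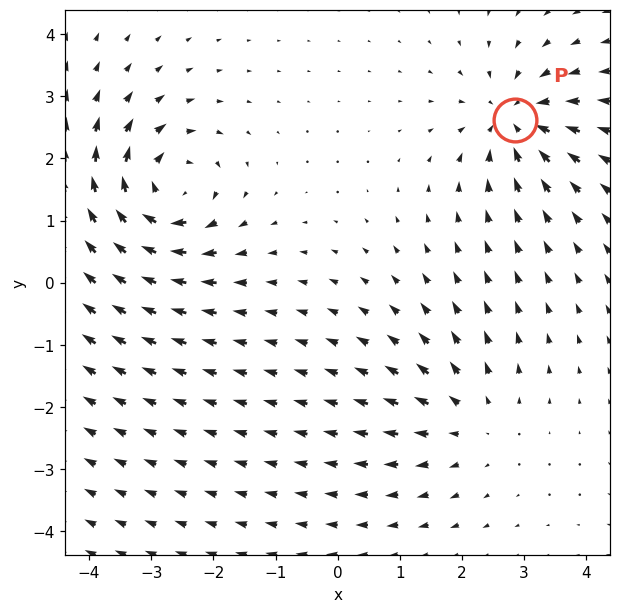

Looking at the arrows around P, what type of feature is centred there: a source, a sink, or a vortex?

sink

At P (2.8, 2.6) the arrows converge inward. Divergence about -5, curl ≈0 — negative divergence with near-zero curl is a sink.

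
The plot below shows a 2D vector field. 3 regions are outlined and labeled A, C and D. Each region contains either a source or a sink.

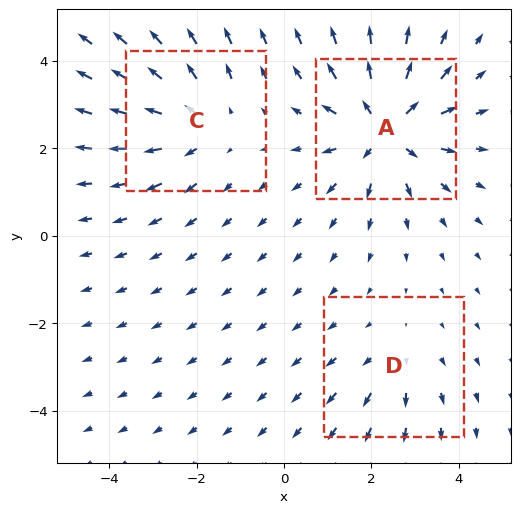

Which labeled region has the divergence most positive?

Divergence at each region's feature centre — A: about +5, C: about +3, D: about +2. Region A is most positive.

A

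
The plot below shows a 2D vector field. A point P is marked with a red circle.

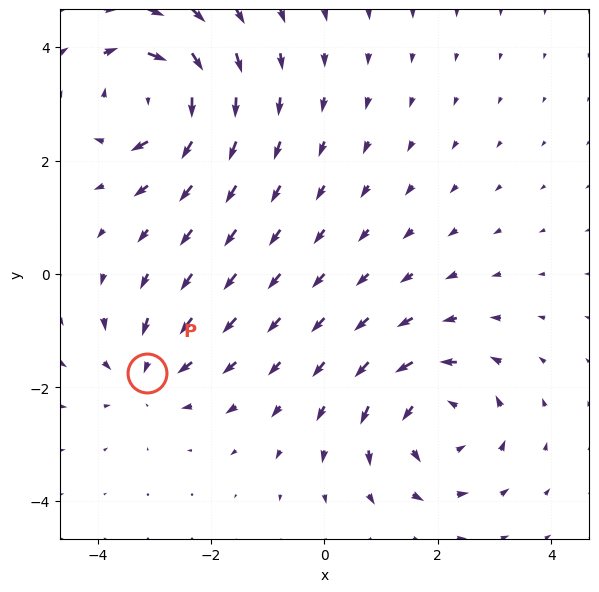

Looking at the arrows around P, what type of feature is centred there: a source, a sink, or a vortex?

At P (-3.1, -1.7) the arrows converge inward. Divergence about -3, curl ≈0 — negative divergence with near-zero curl is a sink.

sink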